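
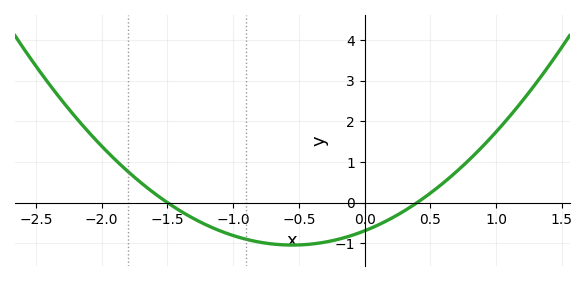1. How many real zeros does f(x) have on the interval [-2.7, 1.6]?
2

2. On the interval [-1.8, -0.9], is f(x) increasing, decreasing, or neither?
decreasing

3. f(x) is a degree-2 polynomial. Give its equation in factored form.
y = 1.16(x + 1.5)(x - 0.4)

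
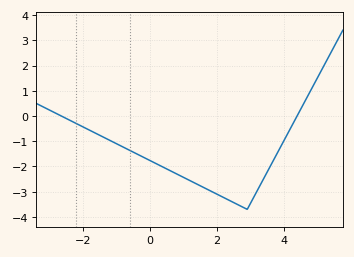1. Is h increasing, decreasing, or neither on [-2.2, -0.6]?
decreasing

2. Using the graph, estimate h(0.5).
-2.1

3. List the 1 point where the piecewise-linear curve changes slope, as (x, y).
(2.9, -3.7)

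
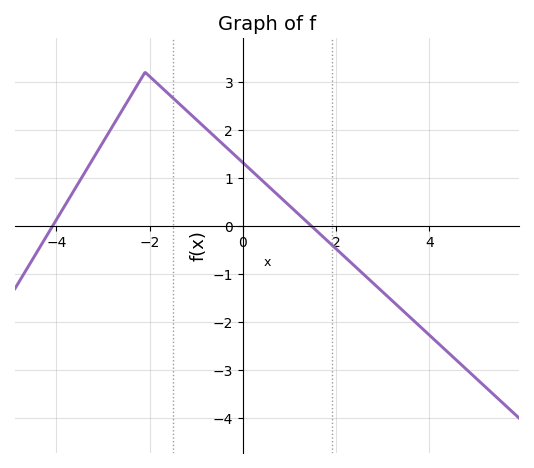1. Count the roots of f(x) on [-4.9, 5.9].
2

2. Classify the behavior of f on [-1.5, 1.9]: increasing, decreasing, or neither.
decreasing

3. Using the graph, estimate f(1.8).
-0.297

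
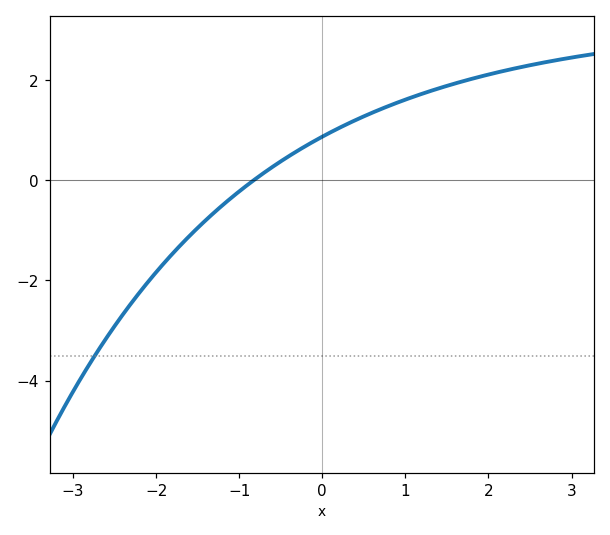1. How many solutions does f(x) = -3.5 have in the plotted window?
1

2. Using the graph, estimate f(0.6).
1.35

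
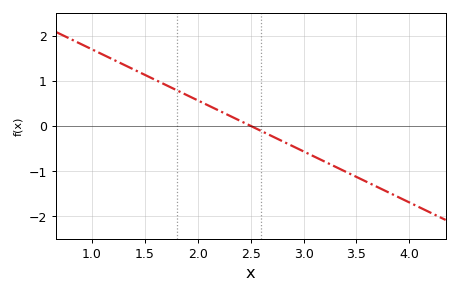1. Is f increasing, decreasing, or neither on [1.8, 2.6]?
decreasing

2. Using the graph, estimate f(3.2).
-0.8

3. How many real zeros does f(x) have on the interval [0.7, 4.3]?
1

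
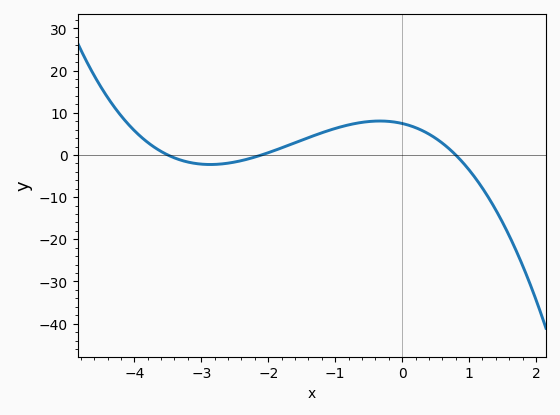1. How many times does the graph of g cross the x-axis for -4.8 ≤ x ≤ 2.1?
3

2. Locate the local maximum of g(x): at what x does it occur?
-0.3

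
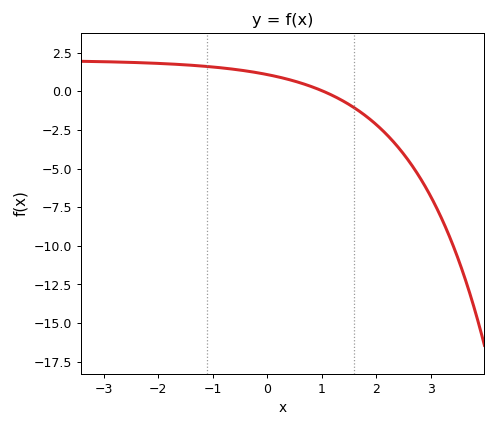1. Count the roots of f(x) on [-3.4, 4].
1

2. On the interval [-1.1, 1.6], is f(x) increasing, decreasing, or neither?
decreasing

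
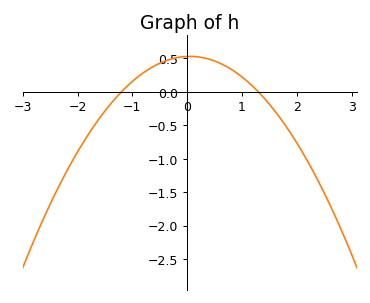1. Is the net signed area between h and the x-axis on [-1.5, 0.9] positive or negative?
positive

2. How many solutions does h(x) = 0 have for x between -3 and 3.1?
2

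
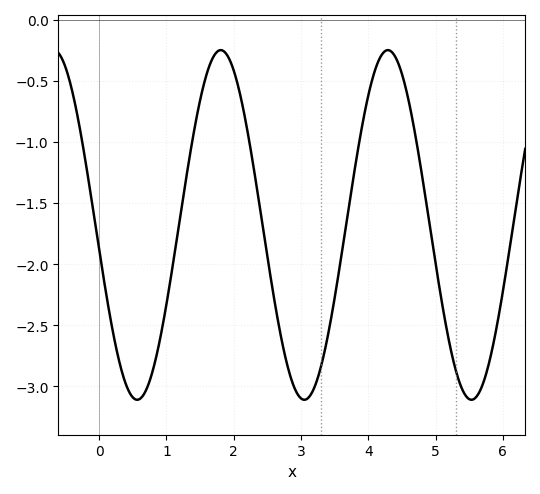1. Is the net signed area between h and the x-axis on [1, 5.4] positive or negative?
negative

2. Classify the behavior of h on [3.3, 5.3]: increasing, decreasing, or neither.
neither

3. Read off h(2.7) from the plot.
-2.6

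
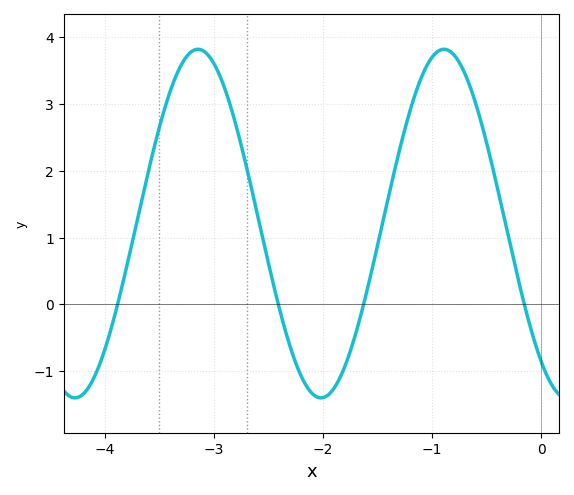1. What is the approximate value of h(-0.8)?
3.7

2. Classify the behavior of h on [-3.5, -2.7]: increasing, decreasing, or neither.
neither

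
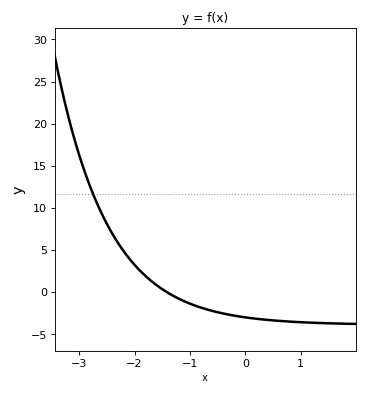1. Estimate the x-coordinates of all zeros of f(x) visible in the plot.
-1.4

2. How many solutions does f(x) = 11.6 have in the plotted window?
1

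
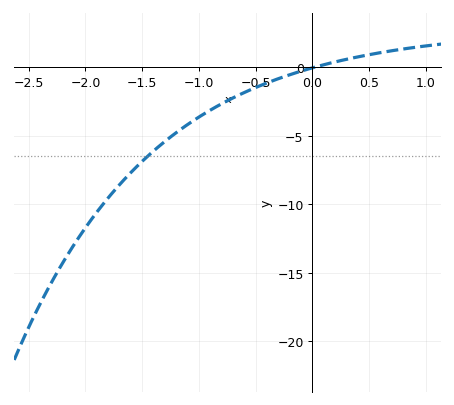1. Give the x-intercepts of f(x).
0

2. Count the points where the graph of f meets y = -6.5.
1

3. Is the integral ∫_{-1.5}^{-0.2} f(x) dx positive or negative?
negative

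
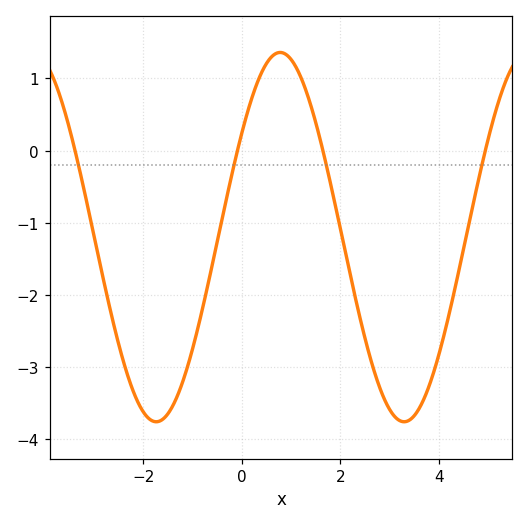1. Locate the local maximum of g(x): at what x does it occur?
0.8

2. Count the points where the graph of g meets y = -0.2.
4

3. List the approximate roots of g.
-3.4, 0, 1.6, 5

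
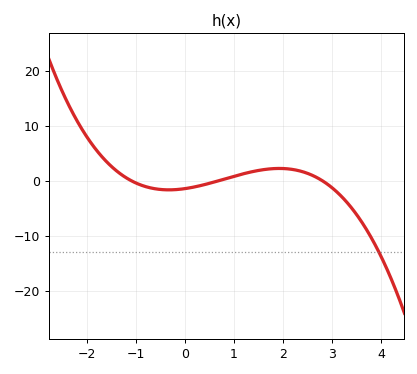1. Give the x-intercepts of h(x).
-1.1, 0.7, 2.8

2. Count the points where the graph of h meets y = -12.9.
1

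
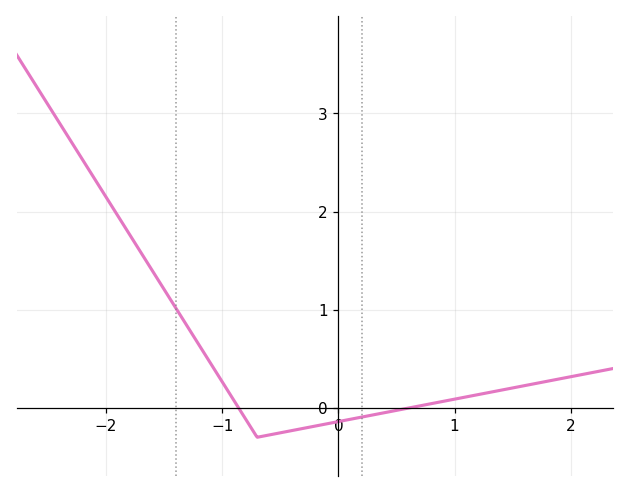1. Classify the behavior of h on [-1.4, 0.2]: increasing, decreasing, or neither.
neither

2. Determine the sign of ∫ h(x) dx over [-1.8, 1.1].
positive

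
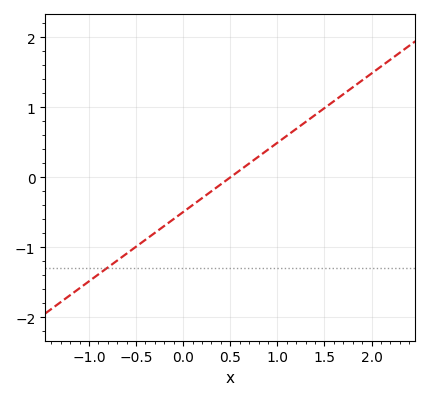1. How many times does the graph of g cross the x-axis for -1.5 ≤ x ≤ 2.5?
1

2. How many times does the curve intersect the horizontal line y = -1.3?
1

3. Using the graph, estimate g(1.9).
1.39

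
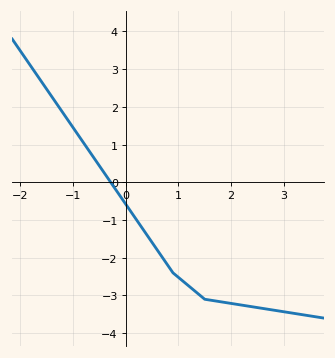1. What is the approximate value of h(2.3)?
-3.3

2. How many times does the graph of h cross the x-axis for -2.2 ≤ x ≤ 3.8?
1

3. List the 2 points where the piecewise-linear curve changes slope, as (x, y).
(0.9, -2.4); (1.5, -3.1)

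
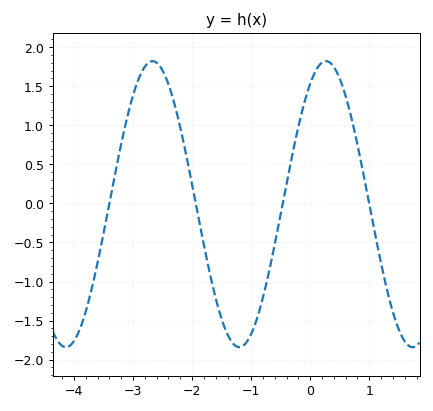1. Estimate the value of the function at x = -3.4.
0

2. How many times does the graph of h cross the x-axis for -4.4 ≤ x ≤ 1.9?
4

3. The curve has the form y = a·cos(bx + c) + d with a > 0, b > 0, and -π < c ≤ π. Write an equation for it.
y = 1.83cos(2.1x - 0.57) - 0.01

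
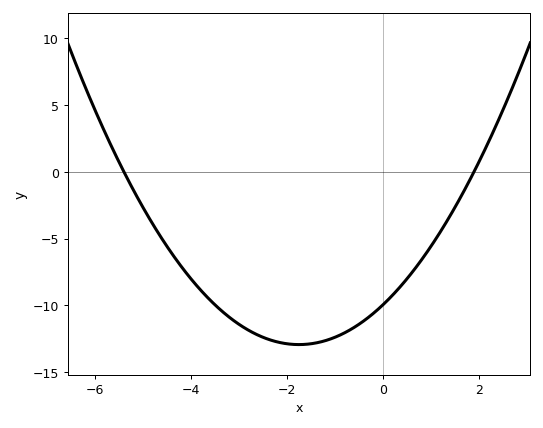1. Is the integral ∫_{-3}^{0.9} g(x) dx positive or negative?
negative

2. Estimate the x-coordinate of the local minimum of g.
-1.75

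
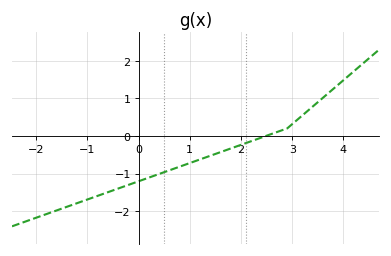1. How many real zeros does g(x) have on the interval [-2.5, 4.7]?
1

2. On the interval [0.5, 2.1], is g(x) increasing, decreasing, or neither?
increasing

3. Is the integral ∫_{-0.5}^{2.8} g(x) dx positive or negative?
negative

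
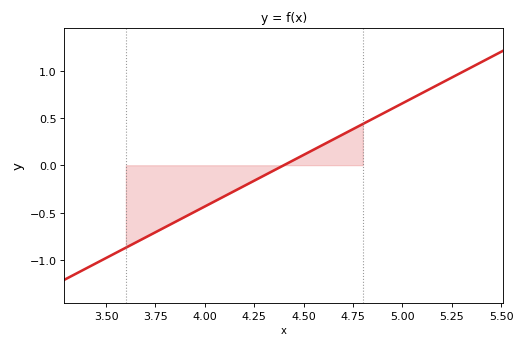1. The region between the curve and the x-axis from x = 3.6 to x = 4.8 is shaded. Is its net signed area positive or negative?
negative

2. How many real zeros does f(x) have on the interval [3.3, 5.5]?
1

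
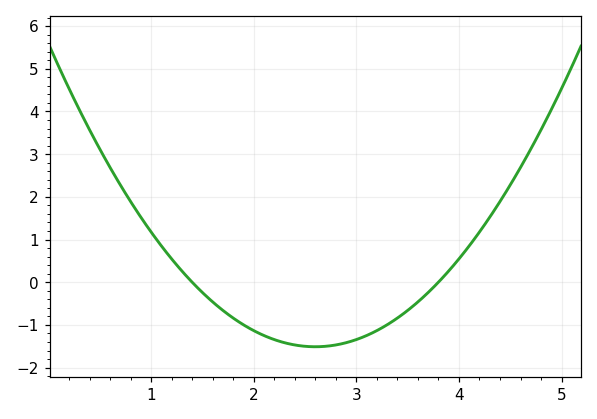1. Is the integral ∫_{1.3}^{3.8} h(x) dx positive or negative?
negative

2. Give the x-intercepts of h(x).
1.4, 3.8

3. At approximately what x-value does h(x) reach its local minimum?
2.6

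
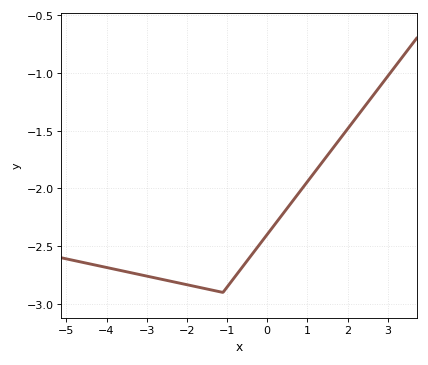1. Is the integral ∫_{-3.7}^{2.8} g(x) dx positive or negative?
negative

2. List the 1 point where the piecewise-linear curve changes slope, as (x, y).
(-1.1, -2.9)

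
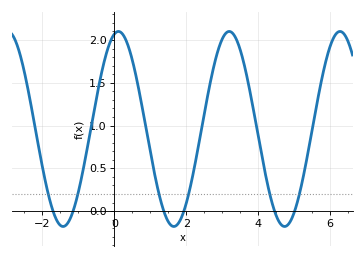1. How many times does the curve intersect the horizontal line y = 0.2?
6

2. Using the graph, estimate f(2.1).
0.25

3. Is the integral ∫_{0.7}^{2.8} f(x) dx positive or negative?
positive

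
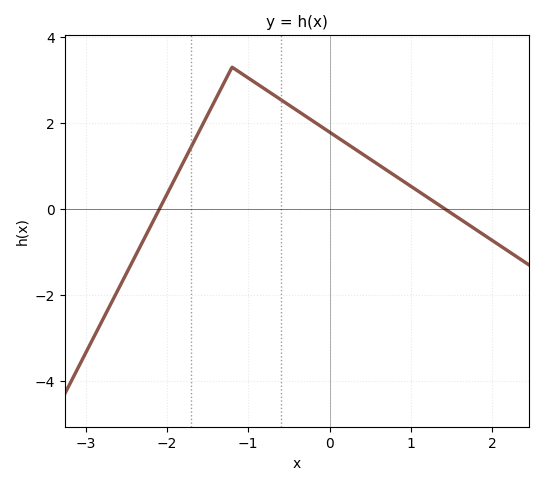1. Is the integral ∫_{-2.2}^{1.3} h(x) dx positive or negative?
positive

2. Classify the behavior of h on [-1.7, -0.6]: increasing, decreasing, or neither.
neither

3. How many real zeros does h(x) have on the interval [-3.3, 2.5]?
2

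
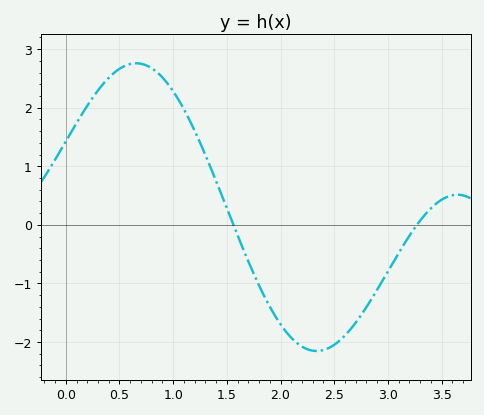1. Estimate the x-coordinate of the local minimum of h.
2.34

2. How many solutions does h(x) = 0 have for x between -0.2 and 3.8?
2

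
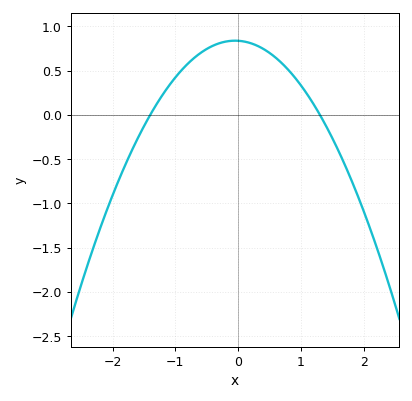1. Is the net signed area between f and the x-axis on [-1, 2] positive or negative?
positive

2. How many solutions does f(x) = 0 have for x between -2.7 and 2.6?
2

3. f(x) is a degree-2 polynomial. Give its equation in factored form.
y = -0.46(x + 1.4)(x - 1.3)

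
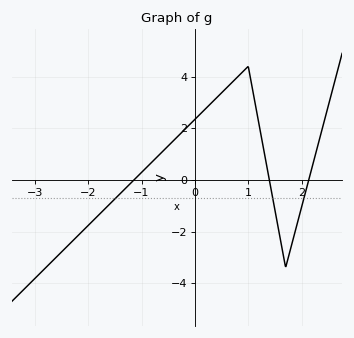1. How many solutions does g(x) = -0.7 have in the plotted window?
3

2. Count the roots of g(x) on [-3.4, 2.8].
3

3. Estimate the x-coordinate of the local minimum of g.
1.7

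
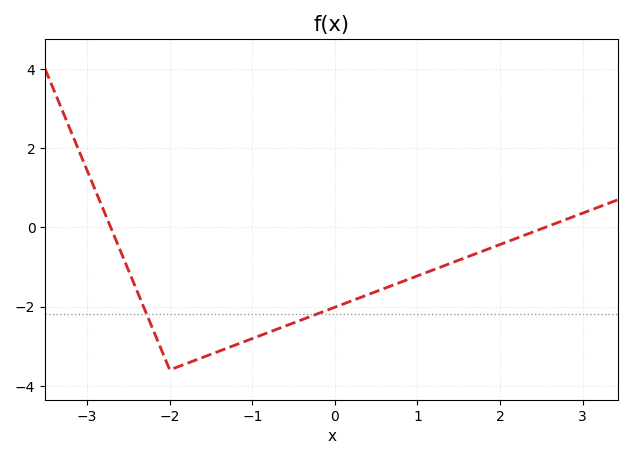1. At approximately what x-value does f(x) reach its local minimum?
-2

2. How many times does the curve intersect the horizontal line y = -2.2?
2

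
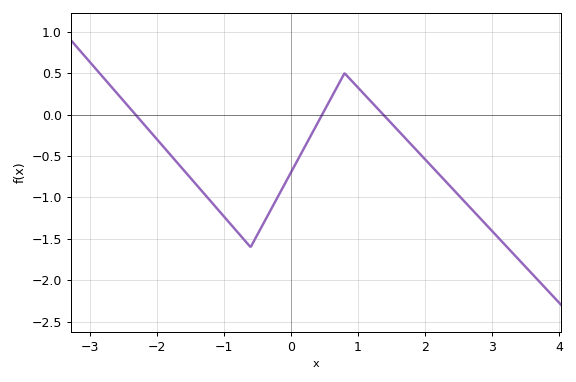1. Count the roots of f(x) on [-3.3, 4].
3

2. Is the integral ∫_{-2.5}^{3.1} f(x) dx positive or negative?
negative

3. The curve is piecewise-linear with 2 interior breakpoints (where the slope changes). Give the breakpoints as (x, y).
(-0.6, -1.6); (0.8, 0.5)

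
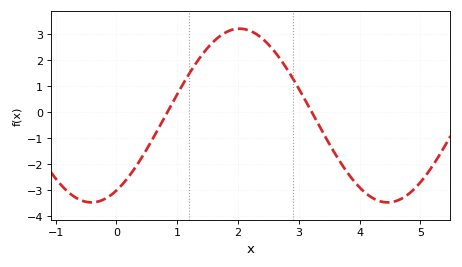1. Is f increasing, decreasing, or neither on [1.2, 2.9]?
neither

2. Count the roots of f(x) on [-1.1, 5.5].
2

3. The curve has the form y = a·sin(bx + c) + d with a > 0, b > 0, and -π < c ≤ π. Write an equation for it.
y = 3.35sin(1.29x - 1.04) - 0.13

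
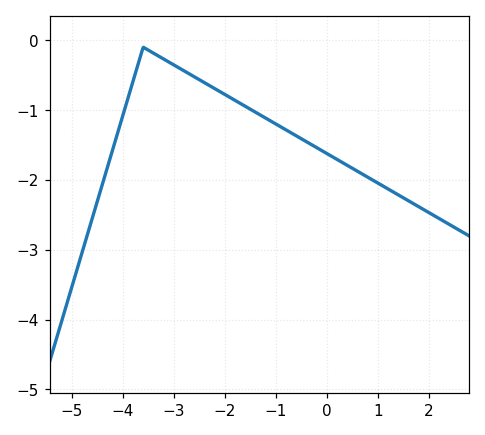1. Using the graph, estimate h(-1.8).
-0.862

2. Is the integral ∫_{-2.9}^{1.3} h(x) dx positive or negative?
negative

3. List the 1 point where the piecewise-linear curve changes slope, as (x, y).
(-3.6, -0.1)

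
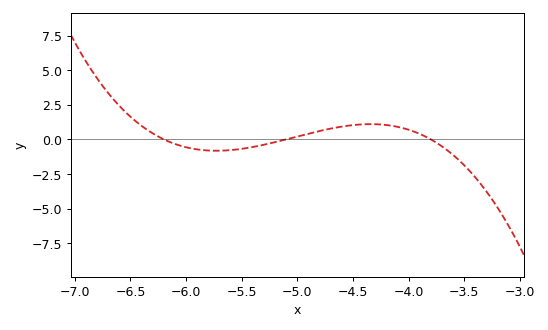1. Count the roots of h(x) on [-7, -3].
3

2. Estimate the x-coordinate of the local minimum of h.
-5.73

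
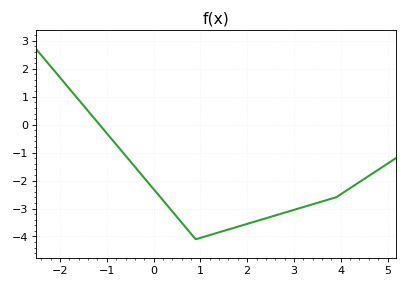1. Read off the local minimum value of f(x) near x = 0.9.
-4.1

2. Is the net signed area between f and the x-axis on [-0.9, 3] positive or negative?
negative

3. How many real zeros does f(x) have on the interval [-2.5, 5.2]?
1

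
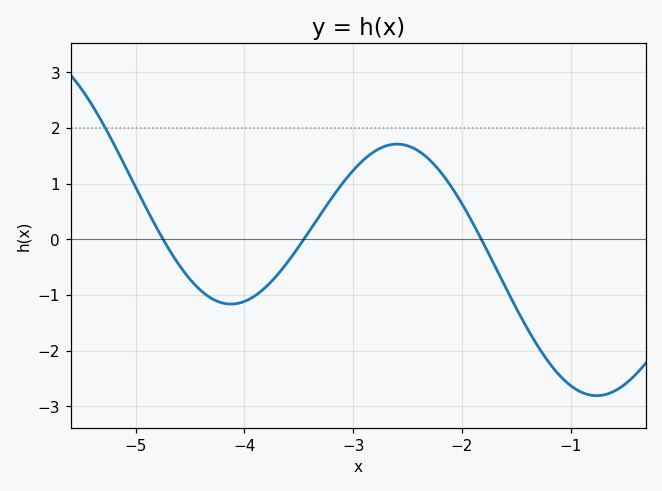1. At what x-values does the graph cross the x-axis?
-4.75, -3.45, -1.82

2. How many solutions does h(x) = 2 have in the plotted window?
1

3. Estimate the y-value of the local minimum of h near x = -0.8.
-2.81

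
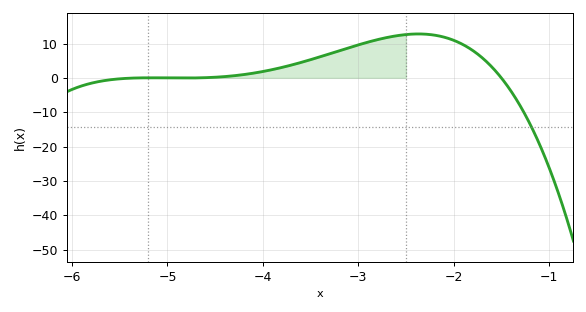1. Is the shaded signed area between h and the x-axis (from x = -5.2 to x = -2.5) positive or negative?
positive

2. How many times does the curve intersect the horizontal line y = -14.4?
1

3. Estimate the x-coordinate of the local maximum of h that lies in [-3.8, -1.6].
-2.4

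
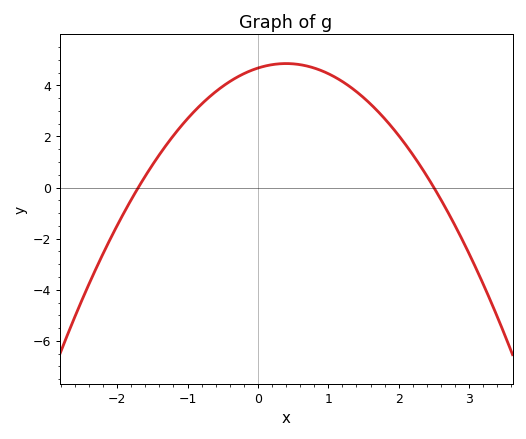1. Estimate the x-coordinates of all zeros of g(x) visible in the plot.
-1.7, 2.5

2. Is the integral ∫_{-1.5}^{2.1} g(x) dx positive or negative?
positive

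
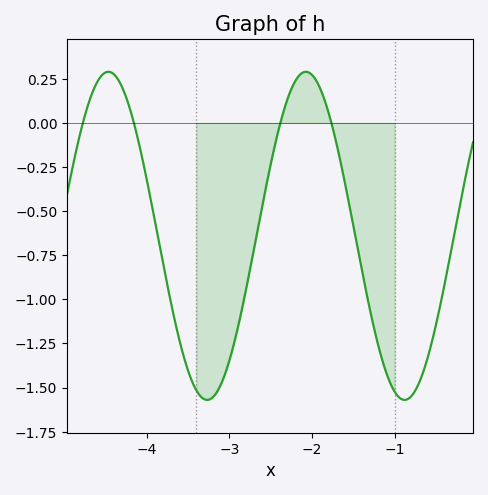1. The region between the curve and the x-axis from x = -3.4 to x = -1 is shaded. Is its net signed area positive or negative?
negative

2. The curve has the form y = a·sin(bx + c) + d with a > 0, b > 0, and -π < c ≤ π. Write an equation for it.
y = 0.93sin(2.63x + 0.742) - 0.64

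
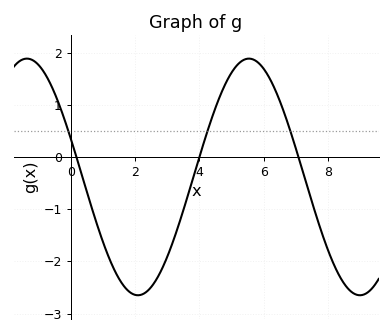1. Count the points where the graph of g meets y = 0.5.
3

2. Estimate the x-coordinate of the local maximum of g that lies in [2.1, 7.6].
5.54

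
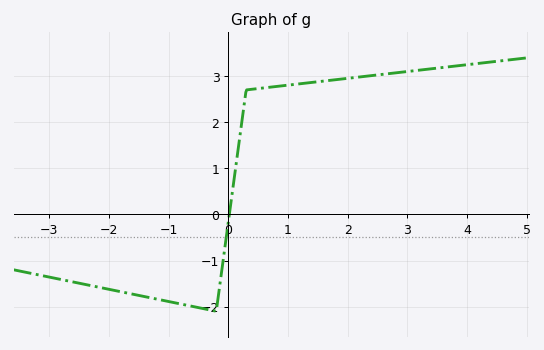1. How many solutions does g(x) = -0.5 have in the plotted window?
1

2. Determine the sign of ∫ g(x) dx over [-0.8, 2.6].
positive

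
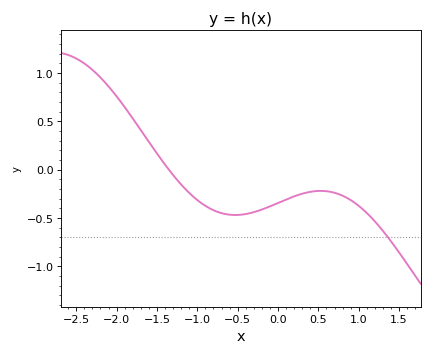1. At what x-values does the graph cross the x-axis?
-1.4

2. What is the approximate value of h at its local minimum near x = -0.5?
-0.45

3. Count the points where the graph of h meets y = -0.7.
1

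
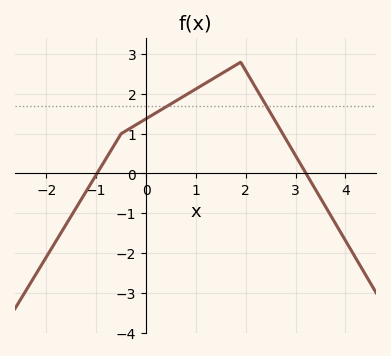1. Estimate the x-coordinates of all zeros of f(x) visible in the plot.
-0.984, 3.21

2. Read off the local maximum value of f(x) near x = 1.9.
2.8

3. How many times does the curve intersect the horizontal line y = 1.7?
2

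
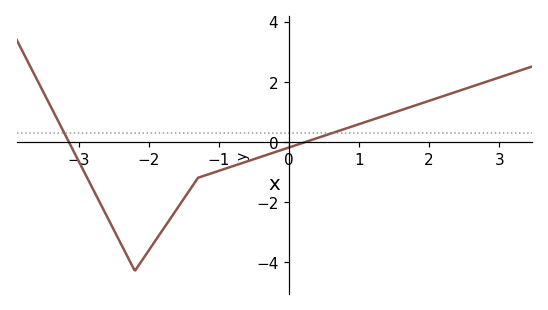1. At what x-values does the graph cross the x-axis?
-3.1, 0.2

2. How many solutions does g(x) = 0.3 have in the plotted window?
2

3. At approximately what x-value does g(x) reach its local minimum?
-2.2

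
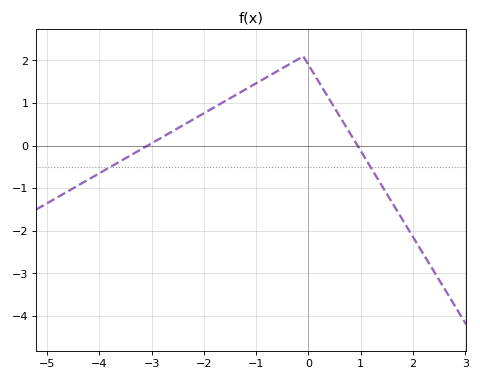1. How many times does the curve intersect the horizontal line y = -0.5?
2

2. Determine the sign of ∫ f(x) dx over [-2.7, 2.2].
positive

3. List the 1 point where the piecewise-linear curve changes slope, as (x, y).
(-0.1, 2.1)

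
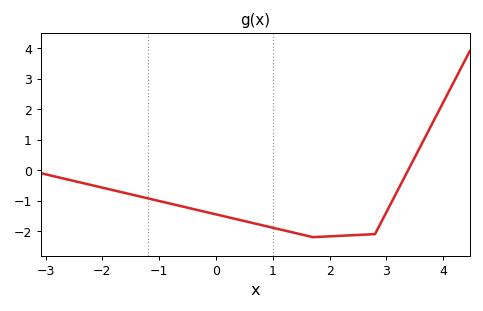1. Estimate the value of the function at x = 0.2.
-1.5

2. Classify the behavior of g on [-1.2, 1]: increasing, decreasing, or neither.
decreasing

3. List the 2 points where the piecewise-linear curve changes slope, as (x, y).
(1.7, -2.2); (2.8, -2.1)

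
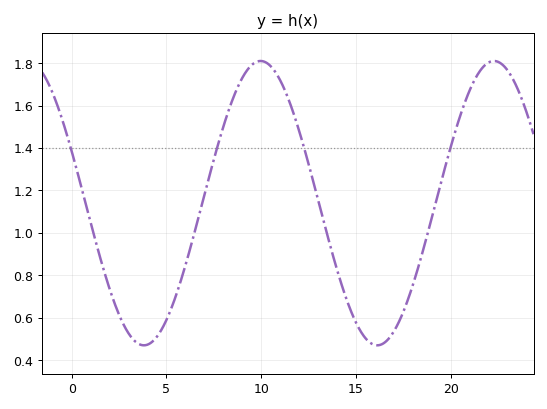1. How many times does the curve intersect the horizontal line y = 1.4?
4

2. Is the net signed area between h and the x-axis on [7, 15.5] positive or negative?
positive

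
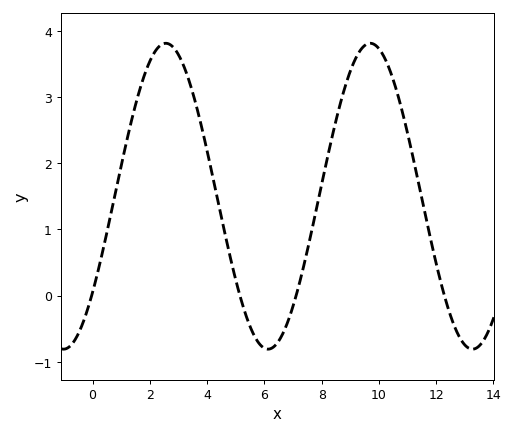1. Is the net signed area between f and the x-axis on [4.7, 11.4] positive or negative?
positive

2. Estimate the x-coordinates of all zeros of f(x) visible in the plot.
0, 5.2, 7.2, 12.2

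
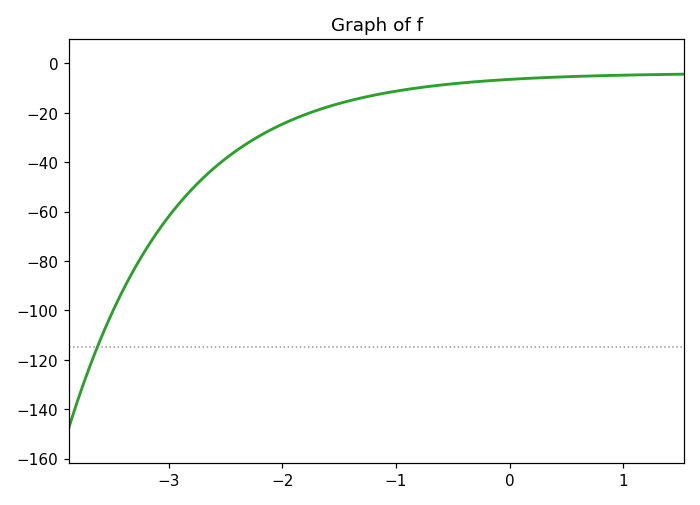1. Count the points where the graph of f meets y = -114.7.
1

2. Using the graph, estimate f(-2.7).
-46.6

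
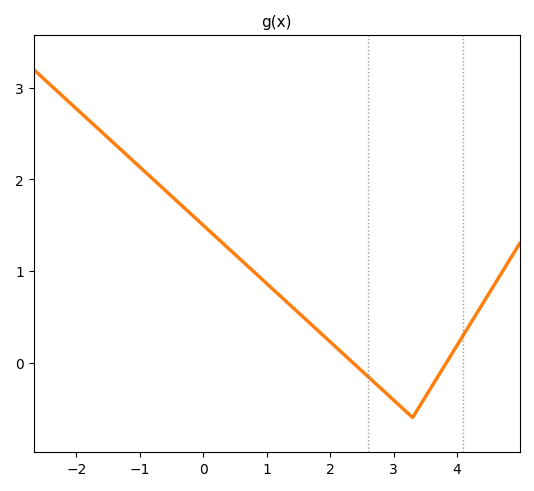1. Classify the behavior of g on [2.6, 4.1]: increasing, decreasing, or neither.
neither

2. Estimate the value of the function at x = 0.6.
1.1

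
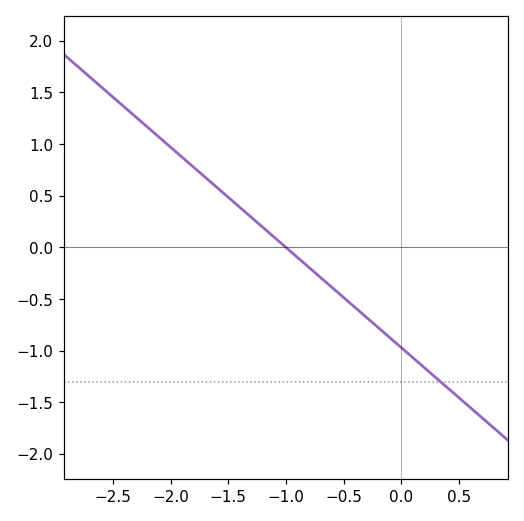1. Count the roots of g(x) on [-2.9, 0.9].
1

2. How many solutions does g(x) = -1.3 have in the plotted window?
1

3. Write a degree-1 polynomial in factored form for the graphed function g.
y = -0.97(x + 1)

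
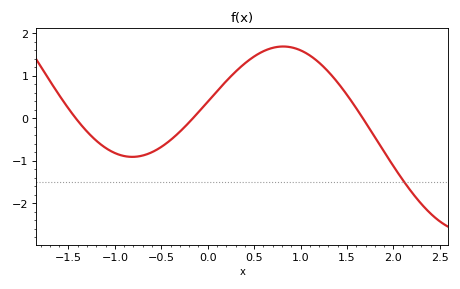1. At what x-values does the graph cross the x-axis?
-1.42, -0.16, 1.67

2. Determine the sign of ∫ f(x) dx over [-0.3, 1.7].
positive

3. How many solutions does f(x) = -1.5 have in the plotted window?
1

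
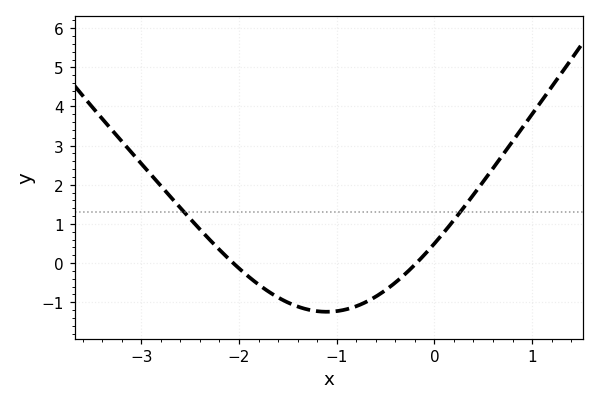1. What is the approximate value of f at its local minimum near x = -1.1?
-1.2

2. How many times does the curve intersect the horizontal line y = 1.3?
2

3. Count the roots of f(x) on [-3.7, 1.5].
2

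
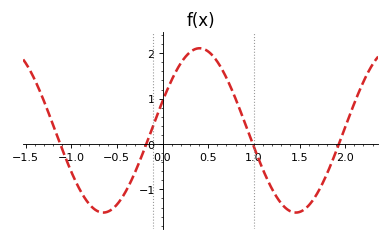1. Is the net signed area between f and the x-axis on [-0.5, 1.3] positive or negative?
positive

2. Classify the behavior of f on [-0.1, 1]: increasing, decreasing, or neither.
neither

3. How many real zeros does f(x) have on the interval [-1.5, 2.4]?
4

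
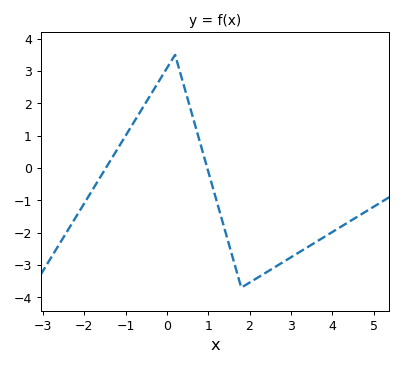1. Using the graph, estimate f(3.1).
-2.68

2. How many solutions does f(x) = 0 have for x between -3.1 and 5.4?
2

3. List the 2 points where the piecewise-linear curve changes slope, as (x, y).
(0.2, 3.5); (1.8, -3.7)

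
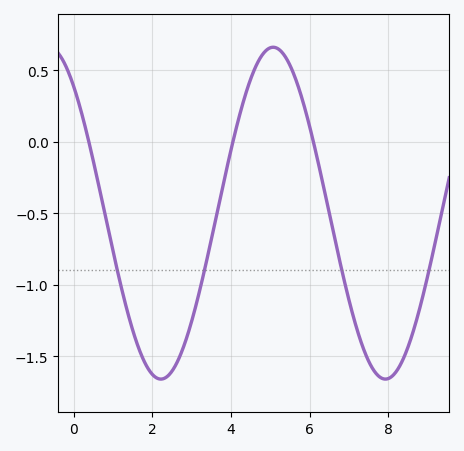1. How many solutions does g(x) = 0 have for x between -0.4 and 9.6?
3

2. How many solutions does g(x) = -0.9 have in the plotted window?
4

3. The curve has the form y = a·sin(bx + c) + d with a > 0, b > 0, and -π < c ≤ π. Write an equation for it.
y = 1.16sin(1.1x + 2.3) - 0.5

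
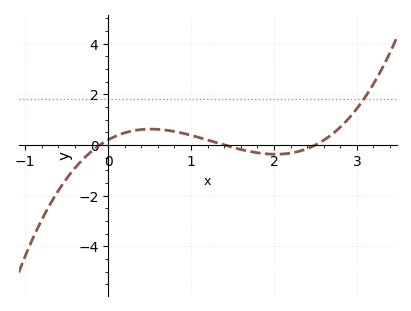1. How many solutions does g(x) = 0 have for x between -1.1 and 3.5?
3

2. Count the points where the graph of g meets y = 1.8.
1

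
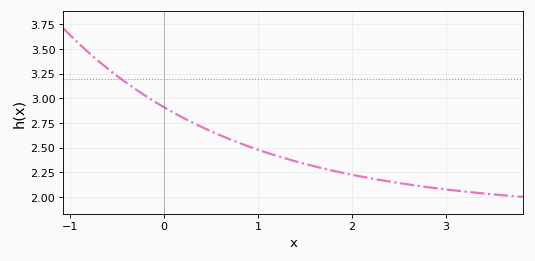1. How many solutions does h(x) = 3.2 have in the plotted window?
1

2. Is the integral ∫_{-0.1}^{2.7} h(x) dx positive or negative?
positive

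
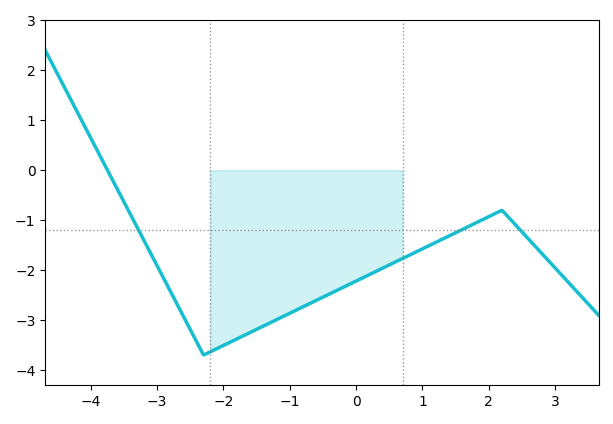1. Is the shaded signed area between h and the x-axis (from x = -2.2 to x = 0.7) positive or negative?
negative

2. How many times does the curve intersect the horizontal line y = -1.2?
3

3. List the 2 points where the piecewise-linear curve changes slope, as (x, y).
(-2.3, -3.7); (2.2, -0.8)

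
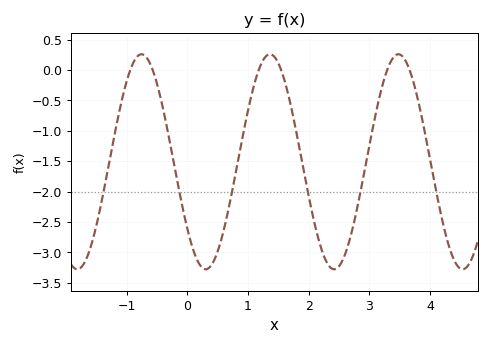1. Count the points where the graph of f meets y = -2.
6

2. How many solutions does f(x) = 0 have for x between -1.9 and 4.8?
6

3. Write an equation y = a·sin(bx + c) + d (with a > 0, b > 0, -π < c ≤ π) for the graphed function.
y = 1.77sin(2.97x - 2.47) - 1.51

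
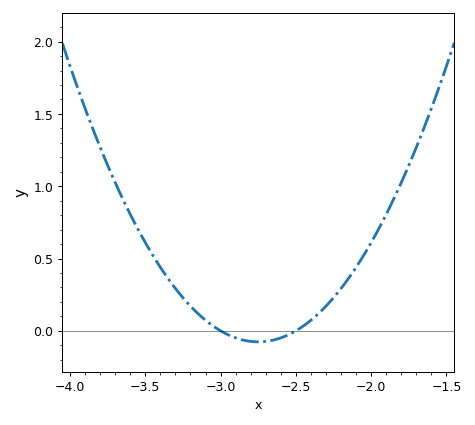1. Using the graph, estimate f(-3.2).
0.171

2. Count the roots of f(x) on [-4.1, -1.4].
2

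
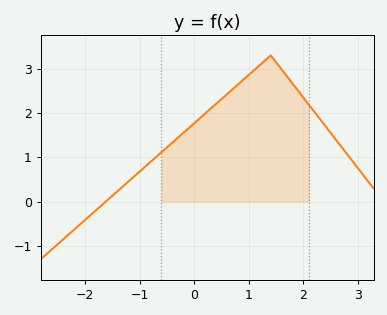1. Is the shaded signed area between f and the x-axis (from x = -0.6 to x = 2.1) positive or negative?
positive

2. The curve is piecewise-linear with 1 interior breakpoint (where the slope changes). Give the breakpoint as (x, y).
(1.4, 3.3)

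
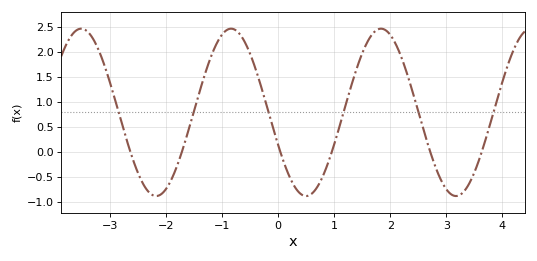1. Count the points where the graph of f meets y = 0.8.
6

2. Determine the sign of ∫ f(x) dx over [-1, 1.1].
positive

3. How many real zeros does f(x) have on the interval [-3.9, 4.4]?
6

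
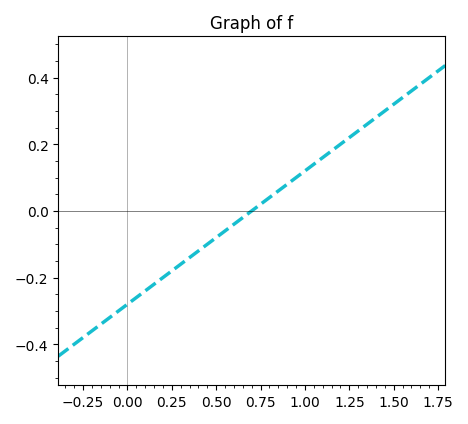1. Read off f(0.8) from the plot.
0.04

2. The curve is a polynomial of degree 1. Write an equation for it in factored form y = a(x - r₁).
y = 0.4(x - 0.7)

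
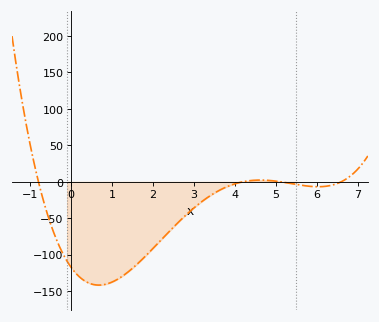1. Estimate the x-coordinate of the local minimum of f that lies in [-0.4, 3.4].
0.6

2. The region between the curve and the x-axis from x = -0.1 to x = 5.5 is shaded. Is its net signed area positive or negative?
negative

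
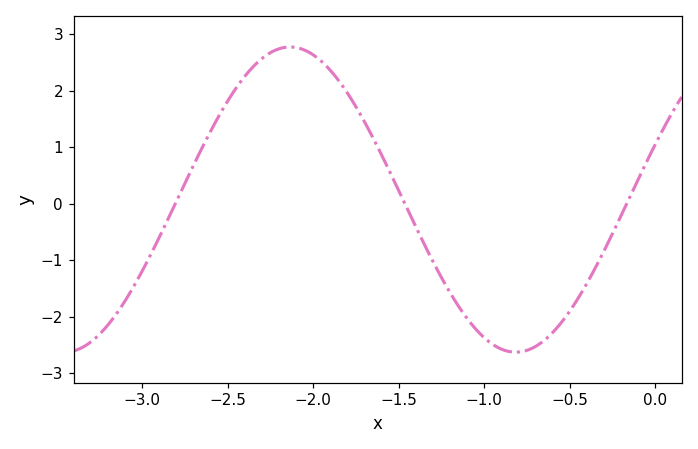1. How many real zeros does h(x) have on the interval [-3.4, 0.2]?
3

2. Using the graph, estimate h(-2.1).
2.76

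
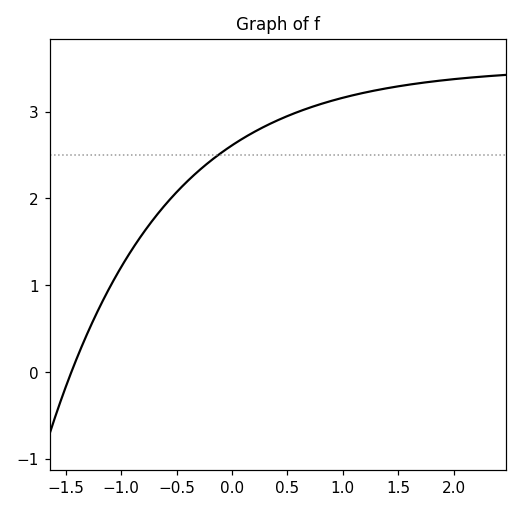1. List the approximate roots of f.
-1.45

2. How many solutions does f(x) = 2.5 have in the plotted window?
1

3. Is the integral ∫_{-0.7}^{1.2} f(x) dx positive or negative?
positive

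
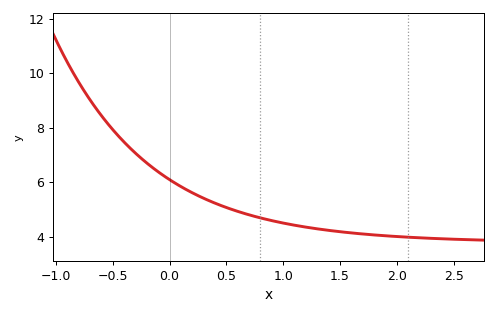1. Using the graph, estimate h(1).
4.5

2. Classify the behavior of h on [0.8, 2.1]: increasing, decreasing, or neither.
decreasing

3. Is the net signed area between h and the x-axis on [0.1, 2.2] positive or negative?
positive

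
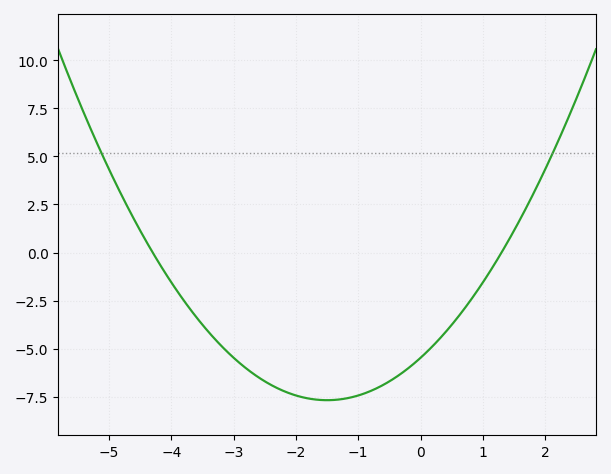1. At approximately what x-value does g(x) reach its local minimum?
-1.6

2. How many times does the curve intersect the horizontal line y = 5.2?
2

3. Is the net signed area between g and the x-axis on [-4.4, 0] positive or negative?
negative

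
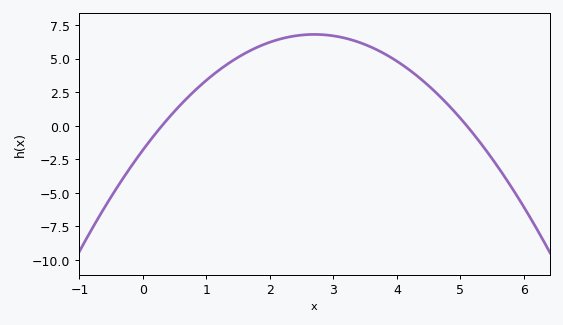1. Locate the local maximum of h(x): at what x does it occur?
2.7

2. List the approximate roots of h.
0.3, 5.1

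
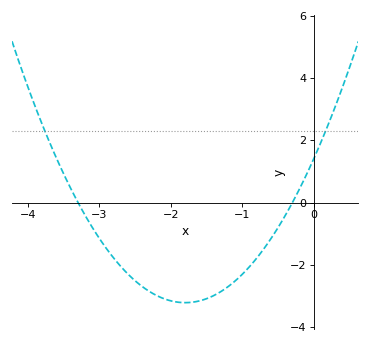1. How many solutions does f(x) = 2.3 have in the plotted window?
2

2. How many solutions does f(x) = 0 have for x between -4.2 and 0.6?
2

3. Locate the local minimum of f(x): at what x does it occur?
-1.8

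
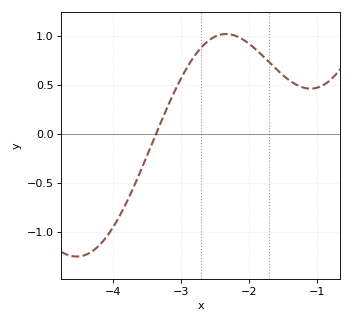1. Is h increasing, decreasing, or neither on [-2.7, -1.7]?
neither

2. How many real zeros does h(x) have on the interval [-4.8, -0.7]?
1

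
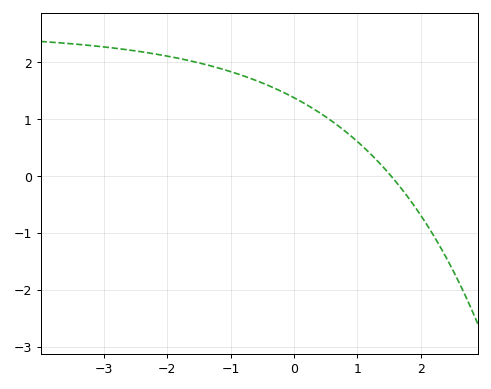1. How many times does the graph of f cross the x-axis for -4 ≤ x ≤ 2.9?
1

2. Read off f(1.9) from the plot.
-0.5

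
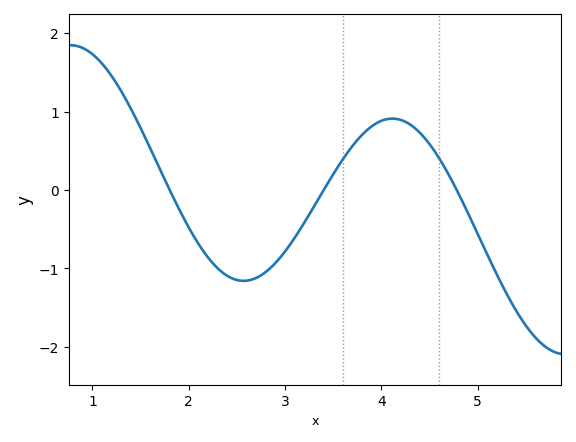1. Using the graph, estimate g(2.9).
-0.9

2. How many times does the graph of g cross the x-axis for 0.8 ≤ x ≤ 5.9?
3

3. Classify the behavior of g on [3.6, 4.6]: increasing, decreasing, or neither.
neither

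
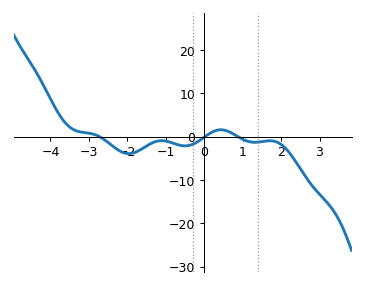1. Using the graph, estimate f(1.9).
-1.31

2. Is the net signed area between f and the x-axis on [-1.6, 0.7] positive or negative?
negative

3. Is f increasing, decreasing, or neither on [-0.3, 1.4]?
neither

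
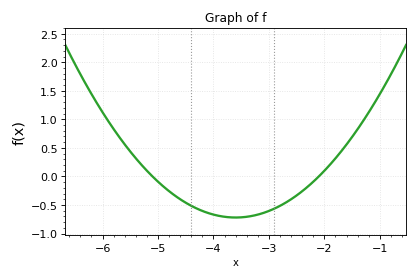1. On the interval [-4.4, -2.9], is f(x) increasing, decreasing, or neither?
neither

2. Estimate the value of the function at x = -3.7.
-0.7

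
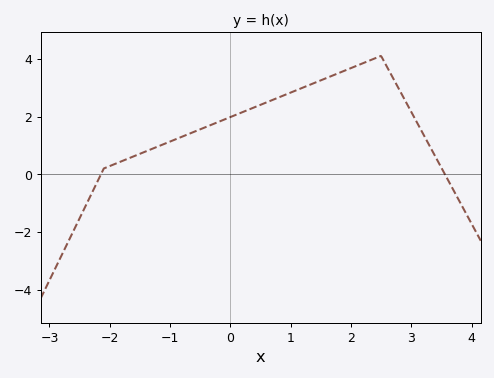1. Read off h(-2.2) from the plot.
-0.2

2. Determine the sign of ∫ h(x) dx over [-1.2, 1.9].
positive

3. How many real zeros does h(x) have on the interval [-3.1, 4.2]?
2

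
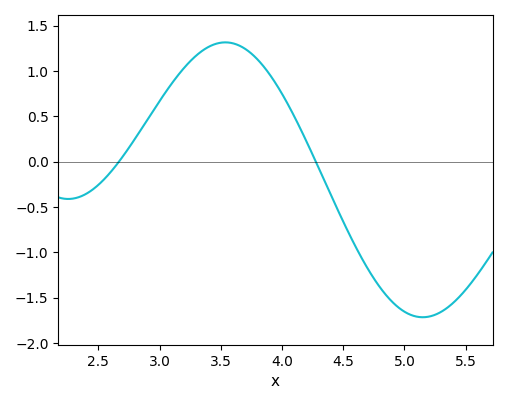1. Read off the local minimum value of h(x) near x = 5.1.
-1.71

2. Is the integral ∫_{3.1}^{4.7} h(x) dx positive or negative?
positive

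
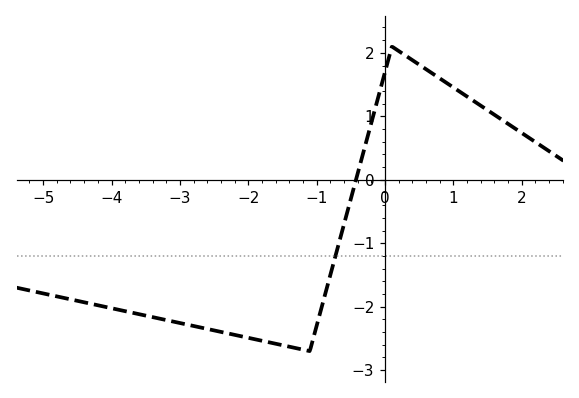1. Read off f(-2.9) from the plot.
-2.3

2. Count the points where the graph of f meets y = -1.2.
1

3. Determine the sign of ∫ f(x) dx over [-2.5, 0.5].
negative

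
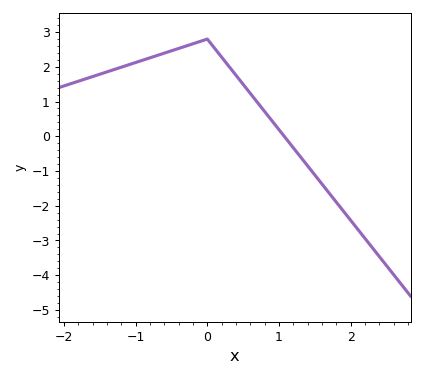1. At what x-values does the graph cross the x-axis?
1.1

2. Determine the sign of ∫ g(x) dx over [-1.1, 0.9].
positive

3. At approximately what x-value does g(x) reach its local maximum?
0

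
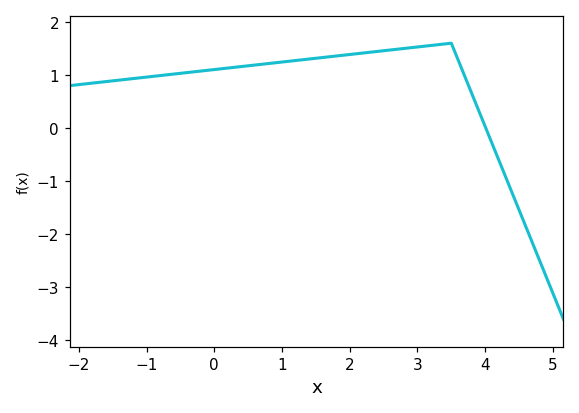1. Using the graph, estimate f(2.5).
1.46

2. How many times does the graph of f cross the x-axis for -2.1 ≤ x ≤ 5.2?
1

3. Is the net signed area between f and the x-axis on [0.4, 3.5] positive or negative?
positive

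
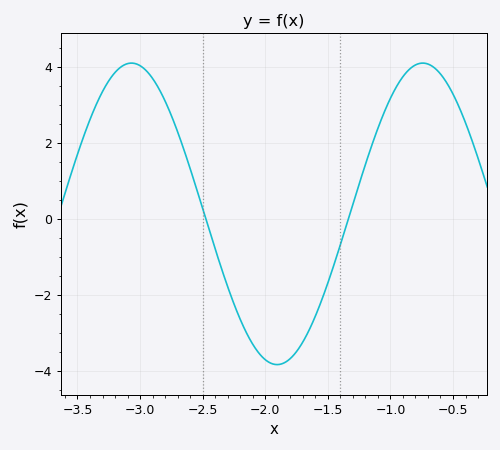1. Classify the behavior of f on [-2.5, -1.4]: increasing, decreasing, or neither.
neither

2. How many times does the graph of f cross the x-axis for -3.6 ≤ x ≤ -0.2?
2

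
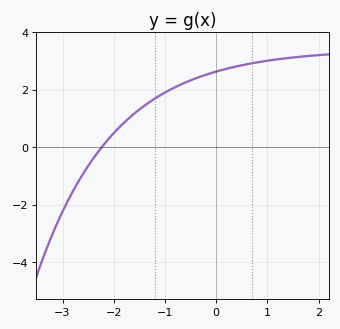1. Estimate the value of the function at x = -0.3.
2.46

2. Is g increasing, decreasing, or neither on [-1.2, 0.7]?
increasing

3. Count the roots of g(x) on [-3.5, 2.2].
1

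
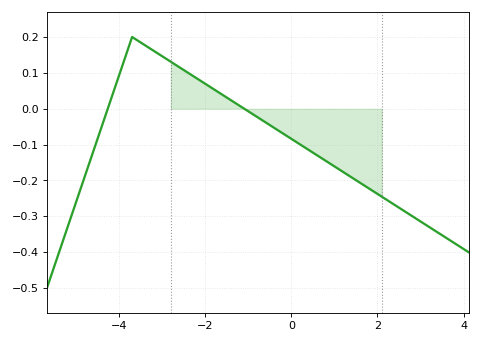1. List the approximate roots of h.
-4.27, -1.09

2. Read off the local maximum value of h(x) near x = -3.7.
0.2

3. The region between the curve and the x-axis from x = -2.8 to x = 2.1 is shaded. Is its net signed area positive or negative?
negative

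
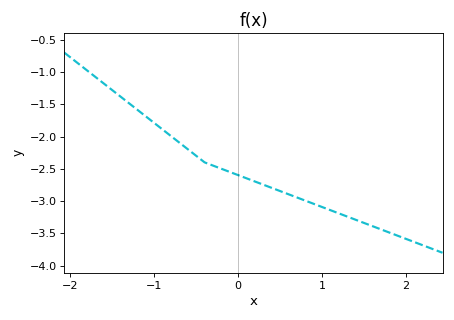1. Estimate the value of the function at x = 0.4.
-2.8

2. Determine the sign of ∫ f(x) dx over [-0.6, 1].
negative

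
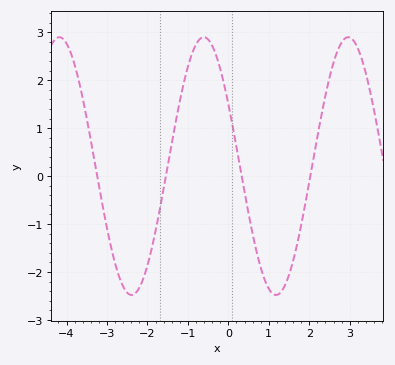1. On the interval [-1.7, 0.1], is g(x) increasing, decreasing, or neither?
neither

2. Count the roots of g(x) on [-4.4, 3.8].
4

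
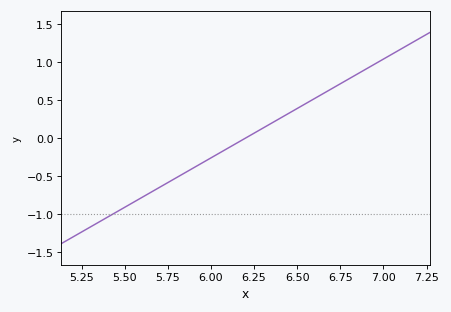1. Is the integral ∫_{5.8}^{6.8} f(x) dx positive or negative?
positive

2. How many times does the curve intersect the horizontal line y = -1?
1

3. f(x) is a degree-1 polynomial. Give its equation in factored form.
y = 1.3(x - 6.2)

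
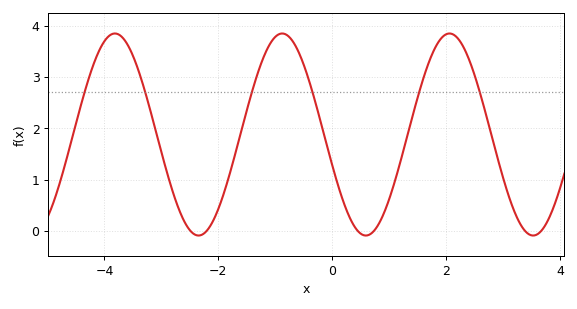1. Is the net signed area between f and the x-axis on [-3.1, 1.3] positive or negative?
positive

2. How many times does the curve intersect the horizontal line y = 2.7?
6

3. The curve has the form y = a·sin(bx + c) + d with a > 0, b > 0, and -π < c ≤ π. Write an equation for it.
y = 1.97sin(2.14x - 2.83) + 1.88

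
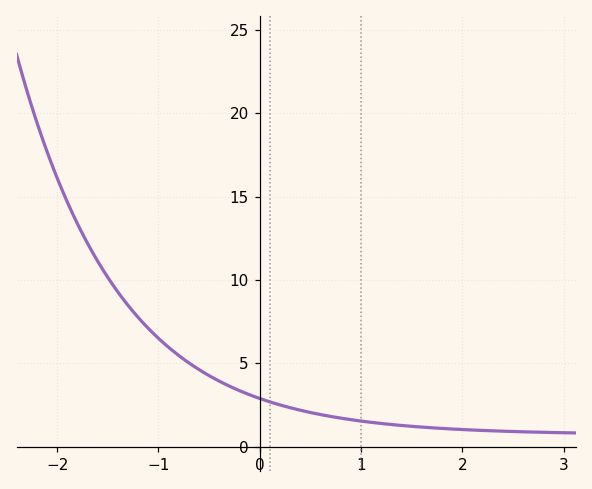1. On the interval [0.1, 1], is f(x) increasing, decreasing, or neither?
decreasing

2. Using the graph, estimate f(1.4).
1.5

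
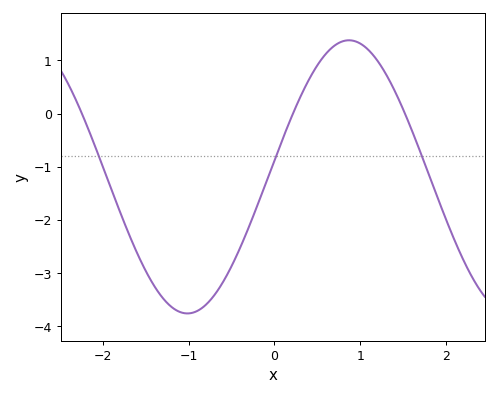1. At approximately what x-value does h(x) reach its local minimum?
-1.01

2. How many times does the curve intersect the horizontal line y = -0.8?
3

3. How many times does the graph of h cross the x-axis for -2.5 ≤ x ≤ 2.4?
3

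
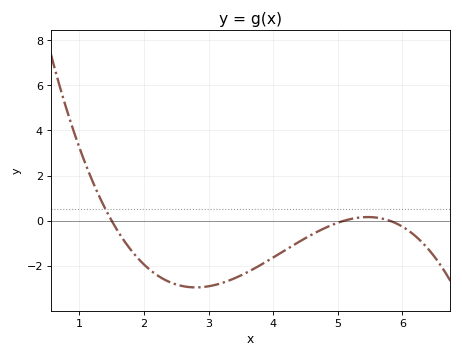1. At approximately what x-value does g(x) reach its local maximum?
5.47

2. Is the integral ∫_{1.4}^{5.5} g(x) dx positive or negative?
negative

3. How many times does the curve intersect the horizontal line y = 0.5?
1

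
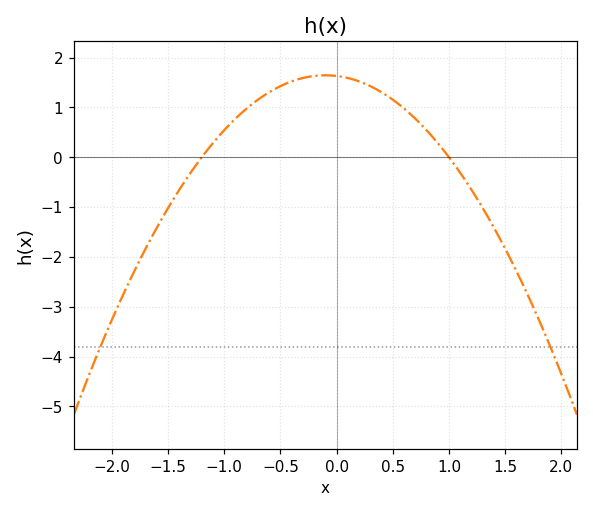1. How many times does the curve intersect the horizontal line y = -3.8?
2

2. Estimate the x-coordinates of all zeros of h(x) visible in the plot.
-1.2, 1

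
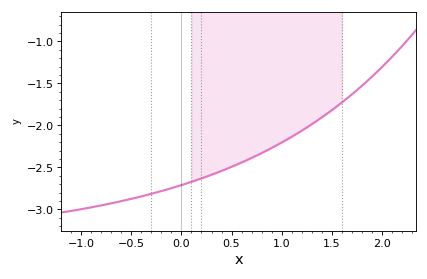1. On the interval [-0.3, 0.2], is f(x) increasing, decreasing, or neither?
increasing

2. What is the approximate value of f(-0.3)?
-2.81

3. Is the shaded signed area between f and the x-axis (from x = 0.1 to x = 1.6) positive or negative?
negative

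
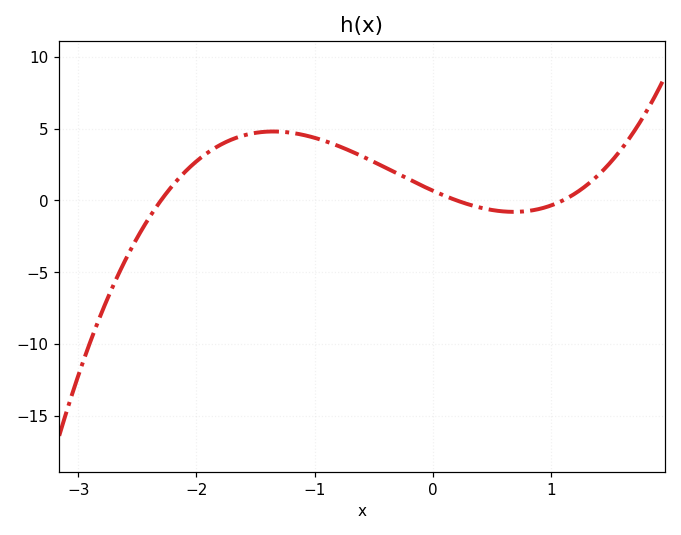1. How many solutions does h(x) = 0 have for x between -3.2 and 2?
3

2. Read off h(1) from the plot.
-0.5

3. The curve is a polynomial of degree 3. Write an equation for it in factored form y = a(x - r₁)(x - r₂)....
y = 1.33(x + 2.3)(x - 0.2)(x - 1.1)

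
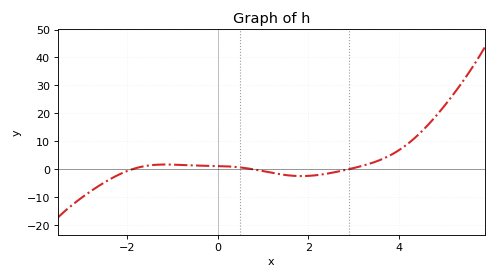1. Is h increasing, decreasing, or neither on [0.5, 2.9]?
neither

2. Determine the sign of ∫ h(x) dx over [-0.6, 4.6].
positive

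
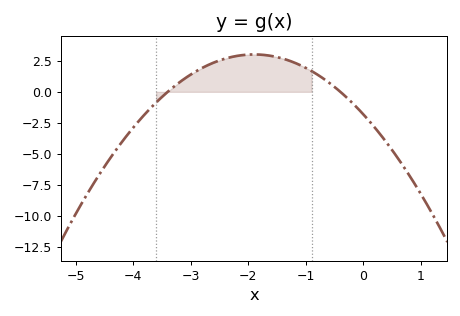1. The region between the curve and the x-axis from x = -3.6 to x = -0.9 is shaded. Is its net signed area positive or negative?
positive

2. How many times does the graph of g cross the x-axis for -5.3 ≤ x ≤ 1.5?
2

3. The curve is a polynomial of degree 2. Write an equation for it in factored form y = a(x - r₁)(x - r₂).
y = -1.34(x + 3.4)(x + 0.4)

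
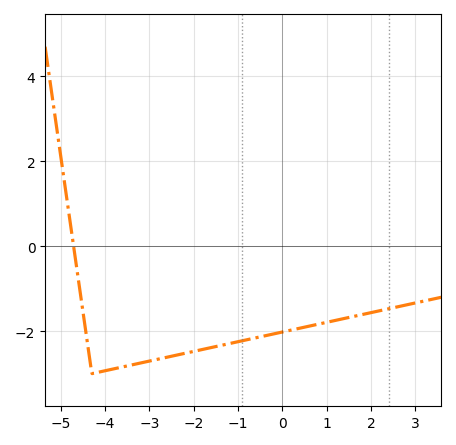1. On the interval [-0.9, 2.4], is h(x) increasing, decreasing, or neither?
increasing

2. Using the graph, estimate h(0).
-2.02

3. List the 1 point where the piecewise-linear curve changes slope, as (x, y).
(-4.3, -3)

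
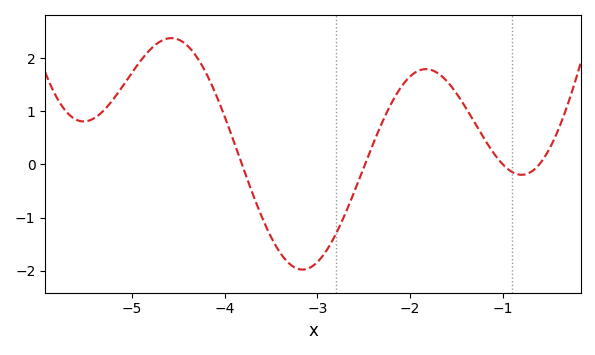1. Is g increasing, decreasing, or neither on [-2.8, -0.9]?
neither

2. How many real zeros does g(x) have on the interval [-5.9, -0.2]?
4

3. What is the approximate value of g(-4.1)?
1.3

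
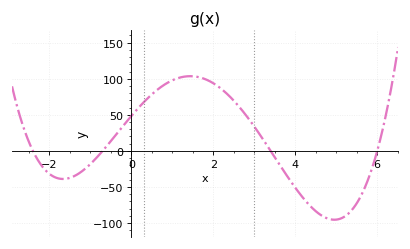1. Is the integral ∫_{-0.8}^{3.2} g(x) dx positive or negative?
positive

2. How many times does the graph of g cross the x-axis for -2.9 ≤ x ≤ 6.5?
4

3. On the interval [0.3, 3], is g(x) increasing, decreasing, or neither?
neither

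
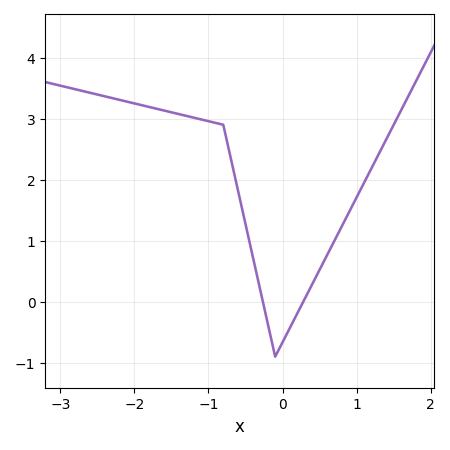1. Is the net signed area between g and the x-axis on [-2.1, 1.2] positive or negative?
positive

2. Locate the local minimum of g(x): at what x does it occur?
-0.1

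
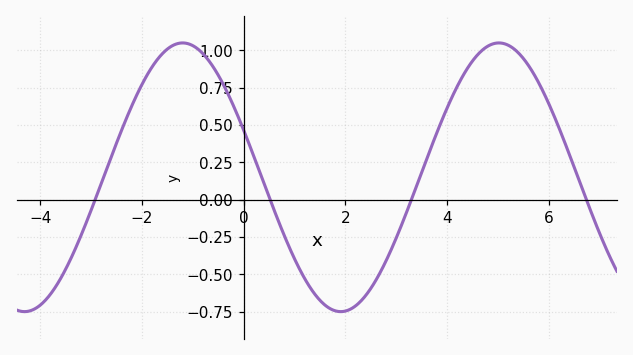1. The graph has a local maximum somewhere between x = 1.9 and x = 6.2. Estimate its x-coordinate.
5.02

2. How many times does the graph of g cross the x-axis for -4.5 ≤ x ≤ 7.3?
4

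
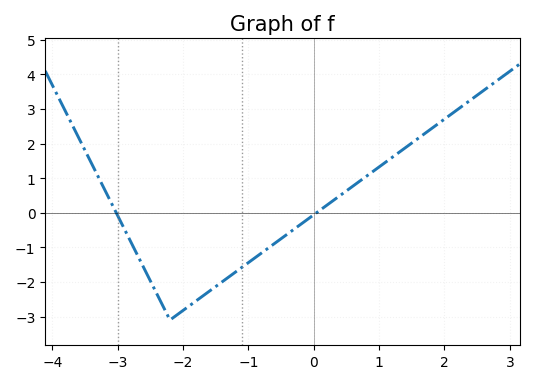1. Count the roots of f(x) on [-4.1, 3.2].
2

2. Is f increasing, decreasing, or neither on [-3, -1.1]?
neither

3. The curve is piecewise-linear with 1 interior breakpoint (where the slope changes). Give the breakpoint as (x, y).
(-2.2, -3.1)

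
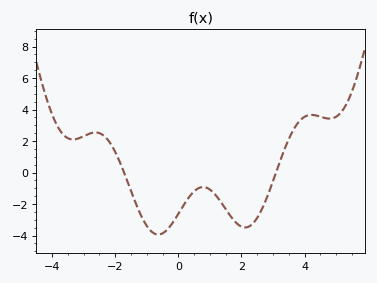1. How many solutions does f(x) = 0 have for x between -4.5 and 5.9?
2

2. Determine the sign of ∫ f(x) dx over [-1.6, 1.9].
negative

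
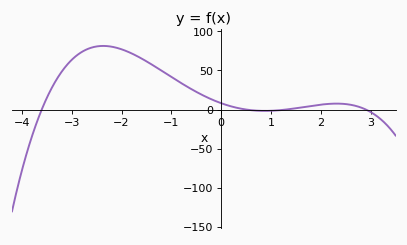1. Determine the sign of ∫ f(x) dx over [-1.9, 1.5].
positive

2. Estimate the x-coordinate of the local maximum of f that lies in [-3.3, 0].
-2.4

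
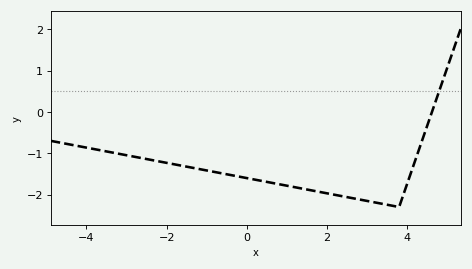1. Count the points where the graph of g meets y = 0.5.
1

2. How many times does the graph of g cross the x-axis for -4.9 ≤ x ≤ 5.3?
1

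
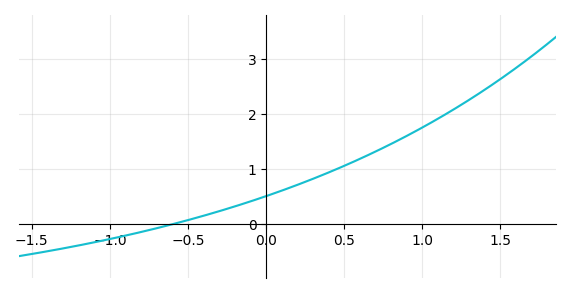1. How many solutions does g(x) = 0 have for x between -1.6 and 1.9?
1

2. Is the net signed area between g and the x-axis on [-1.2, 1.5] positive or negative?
positive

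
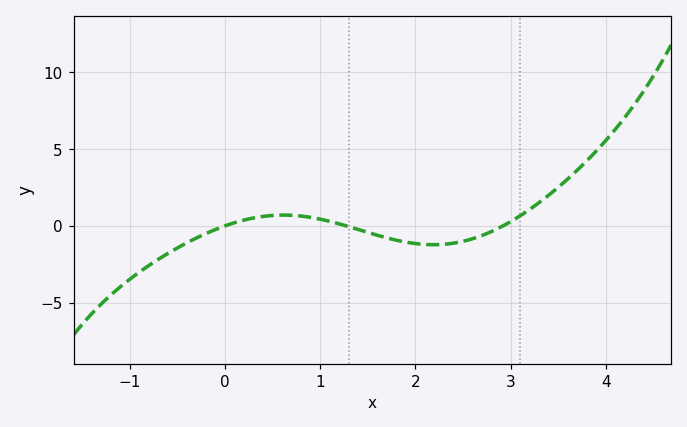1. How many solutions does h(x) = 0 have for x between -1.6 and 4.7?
3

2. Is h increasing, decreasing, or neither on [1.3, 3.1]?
neither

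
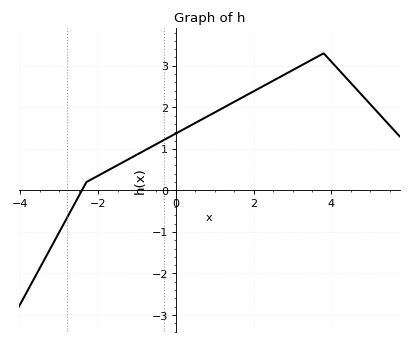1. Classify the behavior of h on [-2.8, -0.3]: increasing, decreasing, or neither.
increasing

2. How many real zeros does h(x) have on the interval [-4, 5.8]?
1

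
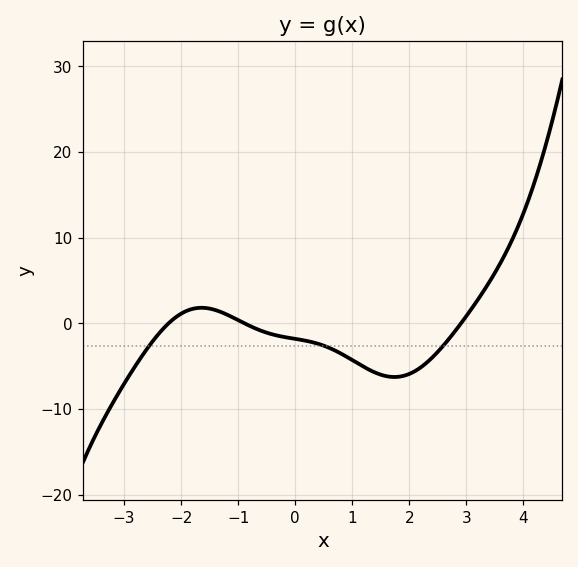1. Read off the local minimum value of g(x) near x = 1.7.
-6.27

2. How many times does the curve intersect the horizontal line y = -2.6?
3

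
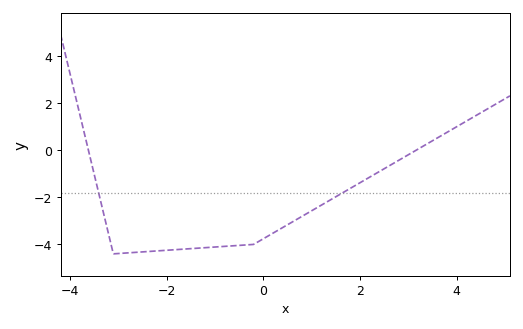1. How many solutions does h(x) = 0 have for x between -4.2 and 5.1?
2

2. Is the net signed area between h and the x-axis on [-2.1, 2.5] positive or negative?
negative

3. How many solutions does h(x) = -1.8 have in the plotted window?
2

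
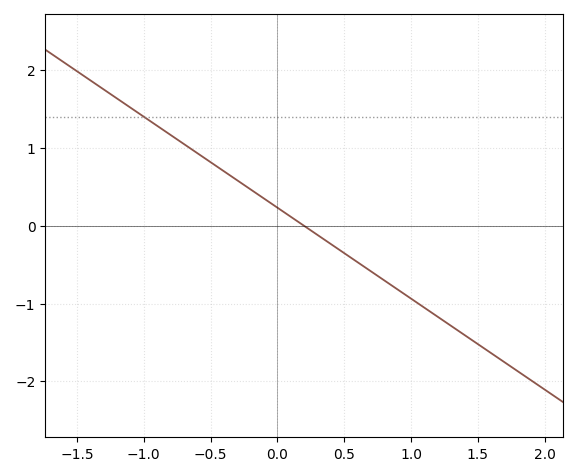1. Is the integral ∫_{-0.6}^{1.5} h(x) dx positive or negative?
negative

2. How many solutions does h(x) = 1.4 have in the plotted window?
1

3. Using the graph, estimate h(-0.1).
0.351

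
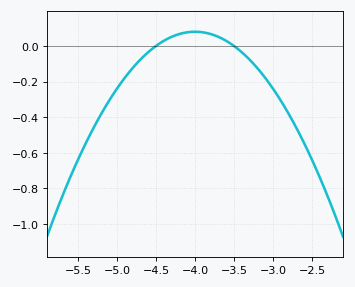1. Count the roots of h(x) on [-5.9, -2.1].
2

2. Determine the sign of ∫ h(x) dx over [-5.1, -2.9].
negative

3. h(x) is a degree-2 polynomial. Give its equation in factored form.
y = -0.32(x + 4.5)(x + 3.5)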